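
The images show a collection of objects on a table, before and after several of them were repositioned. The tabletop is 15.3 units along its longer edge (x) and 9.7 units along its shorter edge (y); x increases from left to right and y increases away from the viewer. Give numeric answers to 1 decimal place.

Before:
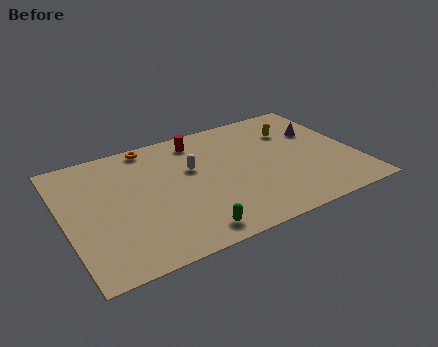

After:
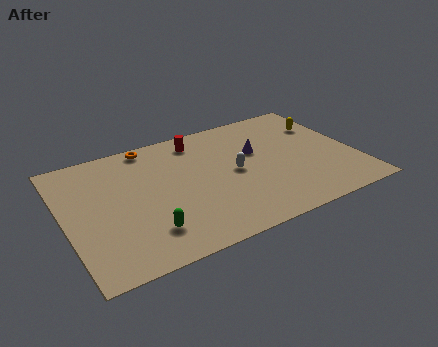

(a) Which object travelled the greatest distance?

the purple cone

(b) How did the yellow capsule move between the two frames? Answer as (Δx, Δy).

(1.7, -0.1)

The yellow capsule was at about (12.4, 7.0) and moved to about (14.1, 6.9).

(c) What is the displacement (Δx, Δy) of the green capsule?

(-2.1, 1.0)

The green capsule started near (6.0, 1.2) and ended near (3.9, 2.2).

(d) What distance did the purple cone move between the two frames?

3.4

The purple cone moved from about (13.7, 6.4) to (10.3, 6.0), a distance of √(3.4² + 0.4²) ≈ 3.4.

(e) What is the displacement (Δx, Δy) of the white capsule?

(2.1, -1.2)

The white capsule started near (6.8, 6.0) and ended near (8.9, 4.8).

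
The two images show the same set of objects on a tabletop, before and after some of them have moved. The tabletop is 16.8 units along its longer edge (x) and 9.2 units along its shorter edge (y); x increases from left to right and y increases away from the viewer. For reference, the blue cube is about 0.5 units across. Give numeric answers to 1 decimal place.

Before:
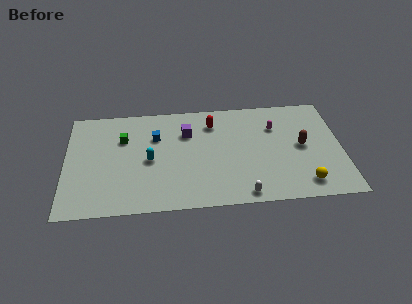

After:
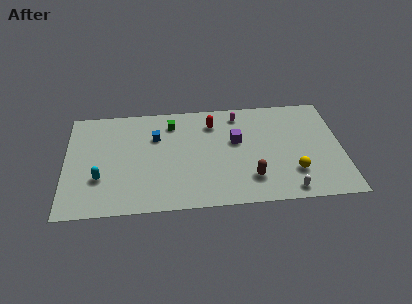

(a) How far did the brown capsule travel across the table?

4.1

From (14.4, 4.7) to (11.2, 2.2), the brown capsule covered √(3.2² + 2.5²) ≈ 4.1 units.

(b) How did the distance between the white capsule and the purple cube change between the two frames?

-1.1

The distance was about 6.5 in the first image and 5.4 in the second, so they moved 1.1 units closer together.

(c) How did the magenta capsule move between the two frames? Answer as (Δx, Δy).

(-2.2, 1.3)

The magenta capsule was at about (12.8, 6.5) and moved to about (10.6, 7.8).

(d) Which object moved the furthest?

the brown capsule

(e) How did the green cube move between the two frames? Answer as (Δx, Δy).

(3.0, 1.1)

The green cube was at about (3.5, 6.3) and moved to about (6.5, 7.4).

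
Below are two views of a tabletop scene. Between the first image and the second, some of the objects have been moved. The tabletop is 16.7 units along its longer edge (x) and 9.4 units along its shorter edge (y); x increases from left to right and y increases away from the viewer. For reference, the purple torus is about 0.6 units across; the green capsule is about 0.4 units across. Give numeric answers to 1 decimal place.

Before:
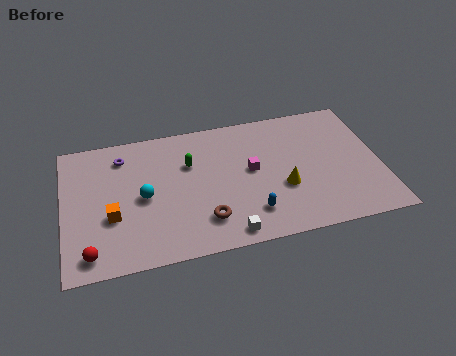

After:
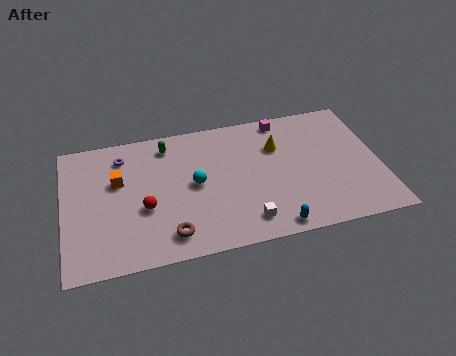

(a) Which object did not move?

the purple torus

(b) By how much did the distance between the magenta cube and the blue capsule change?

+4.6

Before: roughly 3.0 units apart; after: 7.6. That's 4.6 units further apart.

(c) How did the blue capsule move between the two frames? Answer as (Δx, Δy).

(1.1, -1.2)

From the two frames, the blue capsule sits at roughly (9.7, 2.1) before and (10.8, 0.9) after.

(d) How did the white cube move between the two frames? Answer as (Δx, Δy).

(1.0, 0.6)

The white cube was at about (8.4, 1.0) and moved to about (9.4, 1.6).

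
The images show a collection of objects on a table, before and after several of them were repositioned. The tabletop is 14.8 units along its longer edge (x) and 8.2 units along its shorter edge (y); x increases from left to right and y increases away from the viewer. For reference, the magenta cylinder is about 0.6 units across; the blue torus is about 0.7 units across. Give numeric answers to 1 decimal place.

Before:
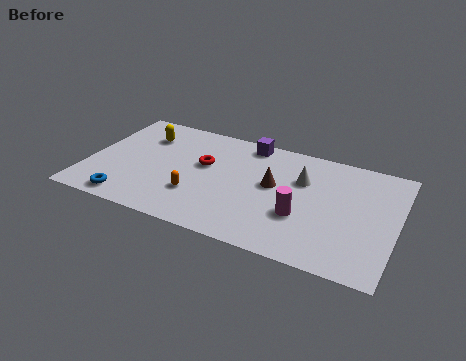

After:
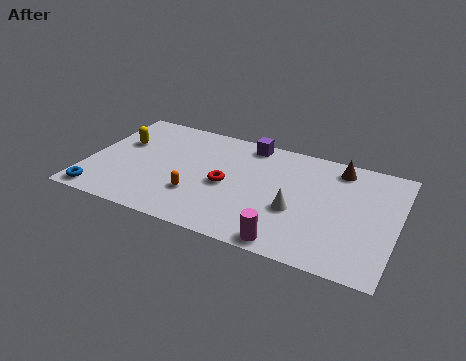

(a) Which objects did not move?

the purple cube and the orange capsule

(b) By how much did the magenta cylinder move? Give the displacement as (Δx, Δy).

(-0.4, -2.1)

The magenta cylinder started near (10.4, 2.9) and ended near (10.0, 0.8).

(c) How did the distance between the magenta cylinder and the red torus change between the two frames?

-0.8

Before: roughly 5.3 units apart; after: 4.5. That's 0.8 units closer together.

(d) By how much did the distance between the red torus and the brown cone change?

+2.6

The distance was about 3.4 in the first image and 6.0 in the second, so they moved 2.6 units further apart.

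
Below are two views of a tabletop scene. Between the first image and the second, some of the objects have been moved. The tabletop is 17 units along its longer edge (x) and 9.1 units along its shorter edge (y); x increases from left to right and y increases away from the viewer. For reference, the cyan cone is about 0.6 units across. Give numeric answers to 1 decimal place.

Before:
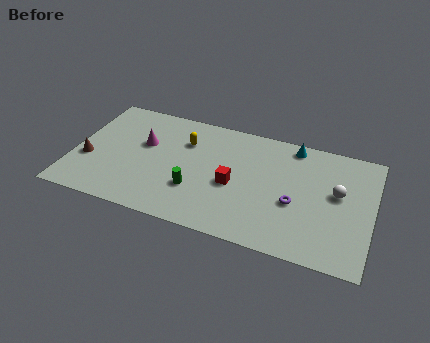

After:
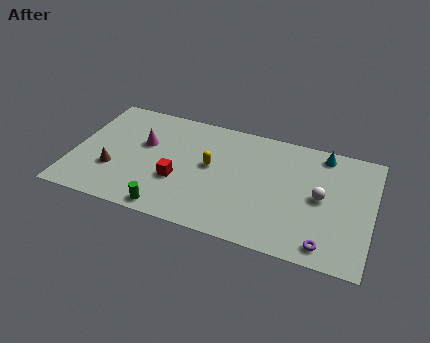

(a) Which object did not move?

the magenta cone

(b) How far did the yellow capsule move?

2.2

From (6.2, 6.5) to (7.8, 5.0), the yellow capsule covered √(1.6² + 1.5²) ≈ 2.2 units.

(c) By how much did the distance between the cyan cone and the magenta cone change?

+1.6

Before: roughly 8.8 units apart; after: 10.4. That's 1.6 units further apart.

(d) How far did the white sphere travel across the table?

1.1

The white sphere was near (15.0, 5.2) before and (14.1, 4.6) after, so it travelled √(0.9² + 0.6²) ≈ 1.1 units.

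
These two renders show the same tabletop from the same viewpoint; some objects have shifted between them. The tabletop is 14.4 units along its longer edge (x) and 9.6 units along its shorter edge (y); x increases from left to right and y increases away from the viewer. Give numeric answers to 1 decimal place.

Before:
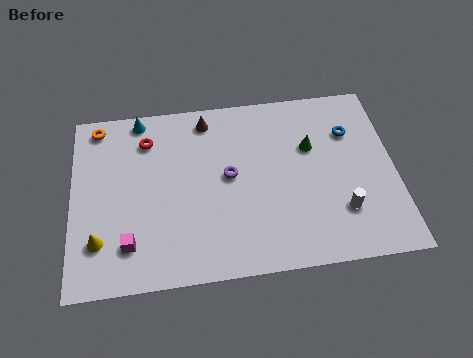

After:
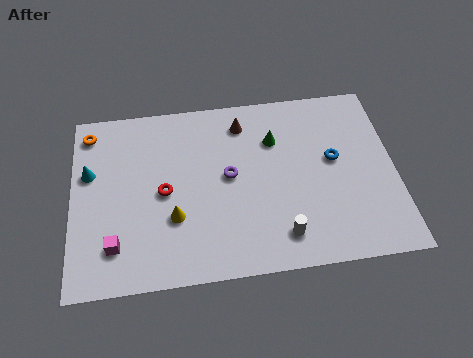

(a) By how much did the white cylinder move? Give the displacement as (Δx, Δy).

(-2.7, -0.9)

From the two frames, the white cylinder sits at roughly (11.9, 2.6) before and (9.2, 1.7) after.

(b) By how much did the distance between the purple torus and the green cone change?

-1.2

The distance was about 3.9 in the first image and 2.7 in the second, so they moved 1.2 units closer together.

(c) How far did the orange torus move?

0.5

From (1.2, 8.5) to (0.8, 8.2), the orange torus covered √(0.4² + 0.3²) ≈ 0.5 units.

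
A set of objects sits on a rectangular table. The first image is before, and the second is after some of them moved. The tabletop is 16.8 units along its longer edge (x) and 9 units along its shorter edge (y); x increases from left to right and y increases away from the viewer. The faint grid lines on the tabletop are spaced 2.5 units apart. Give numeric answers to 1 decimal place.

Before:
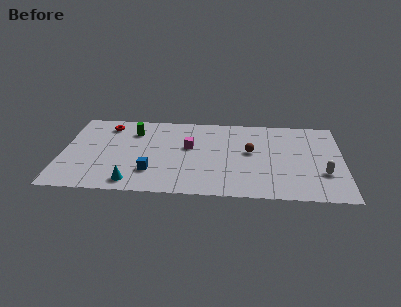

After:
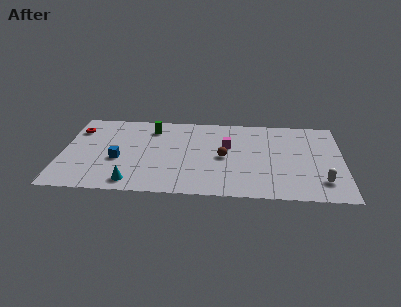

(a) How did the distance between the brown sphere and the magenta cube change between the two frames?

-2.4

Before: roughly 3.7 units apart; after: 1.3. That's 2.4 units closer together.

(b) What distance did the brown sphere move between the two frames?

1.7

The brown sphere was near (11.3, 5.0) before and (9.7, 4.3) after, so it travelled √(1.6² + 0.7²) ≈ 1.7 units.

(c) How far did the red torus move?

1.9

The red torus moved from about (2.6, 7.4) to (0.8, 6.8), a distance of √(1.8² + 0.6²) ≈ 1.9.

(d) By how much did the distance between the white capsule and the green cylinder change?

-0.6

Before: roughly 12.0 units apart; after: 11.4. That's 0.6 units closer together.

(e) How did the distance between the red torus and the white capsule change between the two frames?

+1.7

The distance was about 13.8 in the first image and 15.5 in the second, so they moved 1.7 units further apart.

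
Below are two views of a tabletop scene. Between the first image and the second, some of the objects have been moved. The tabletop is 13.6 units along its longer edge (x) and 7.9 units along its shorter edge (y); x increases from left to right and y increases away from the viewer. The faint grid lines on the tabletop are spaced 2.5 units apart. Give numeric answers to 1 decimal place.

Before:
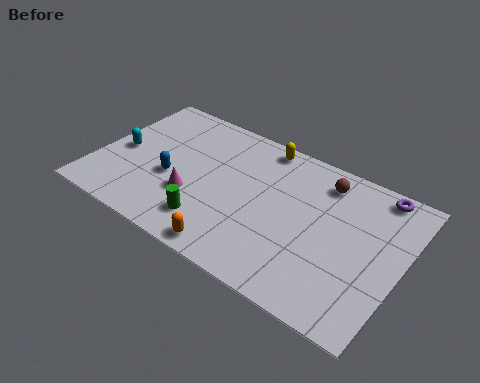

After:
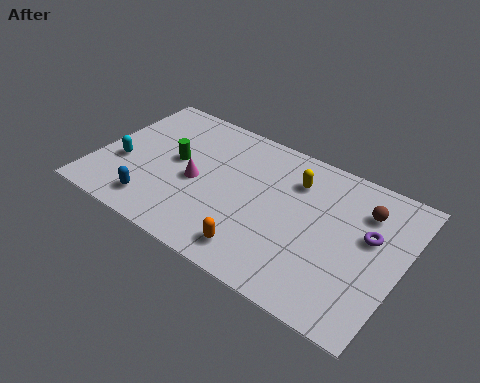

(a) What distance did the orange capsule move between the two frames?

1.1

From (6.7, 0.8) to (7.7, 1.3), the orange capsule covered √(1.0² + 0.5²) ≈ 1.1 units.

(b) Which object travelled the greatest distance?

the green cylinder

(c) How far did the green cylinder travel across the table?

3.3

The green cylinder moved from about (5.5, 1.7) to (3.4, 4.3), a distance of √(2.1² + 2.6²) ≈ 3.3.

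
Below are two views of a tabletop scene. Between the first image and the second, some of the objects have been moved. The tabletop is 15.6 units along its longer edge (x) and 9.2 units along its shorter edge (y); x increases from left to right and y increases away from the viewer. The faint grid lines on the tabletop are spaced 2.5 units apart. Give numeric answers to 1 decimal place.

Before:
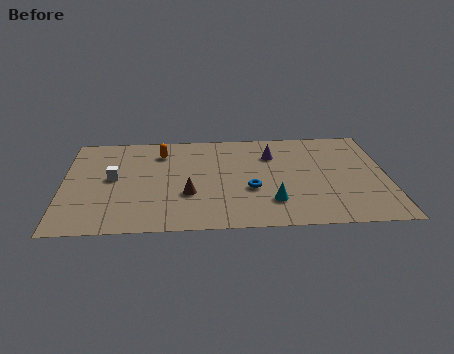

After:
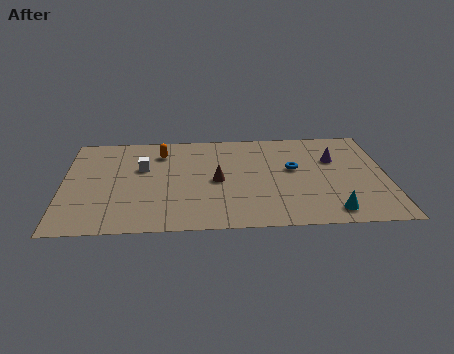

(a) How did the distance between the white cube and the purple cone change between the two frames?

+1.4

They were about 7.9 units apart before and 9.3 after — 1.4 units further apart.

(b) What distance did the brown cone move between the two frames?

1.8

From (6.0, 3.2) to (7.4, 4.4), the brown cone covered √(1.4² + 1.2²) ≈ 1.8 units.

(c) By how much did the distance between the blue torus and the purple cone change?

-1.2

Before: roughly 3.4 units apart; after: 2.2. That's 1.2 units closer together.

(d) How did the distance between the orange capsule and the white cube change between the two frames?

-1.6

They were about 3.3 units apart before and 1.7 after — 1.6 units closer together.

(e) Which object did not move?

the orange capsule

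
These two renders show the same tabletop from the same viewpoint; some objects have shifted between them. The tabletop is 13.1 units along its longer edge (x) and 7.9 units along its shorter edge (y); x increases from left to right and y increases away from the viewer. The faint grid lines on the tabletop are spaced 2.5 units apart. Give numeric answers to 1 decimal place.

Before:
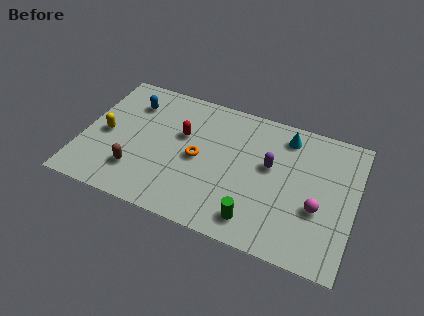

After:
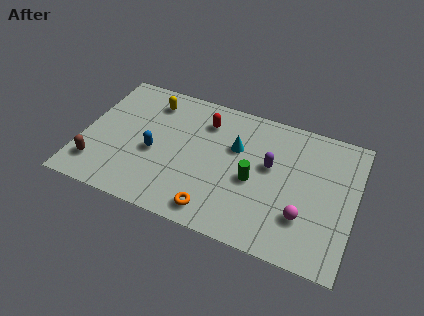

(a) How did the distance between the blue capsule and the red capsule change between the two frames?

+0.7

Before: roughly 2.8 units apart; after: 3.5. That's 0.7 units further apart.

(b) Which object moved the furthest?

the yellow capsule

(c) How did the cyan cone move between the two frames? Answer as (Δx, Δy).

(-2.3, -1.5)

From the two frames, the cyan cone sits at roughly (9.6, 6.6) before and (7.3, 5.1) after.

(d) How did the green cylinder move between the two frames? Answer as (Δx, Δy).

(-0.3, 2.2)

The green cylinder was at about (8.6, 1.3) and moved to about (8.3, 3.5).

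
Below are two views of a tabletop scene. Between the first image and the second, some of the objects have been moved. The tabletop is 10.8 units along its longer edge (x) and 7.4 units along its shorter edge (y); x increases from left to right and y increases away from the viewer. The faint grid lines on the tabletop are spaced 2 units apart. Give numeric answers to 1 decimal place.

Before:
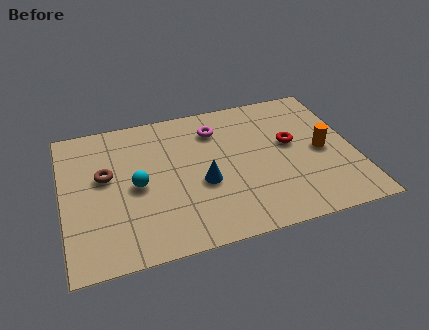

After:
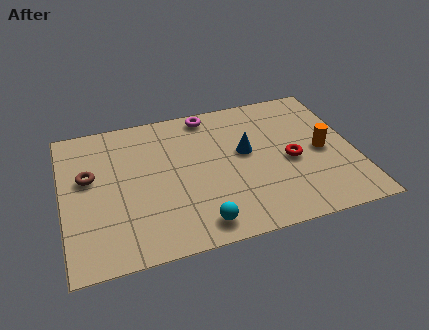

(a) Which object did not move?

the orange cylinder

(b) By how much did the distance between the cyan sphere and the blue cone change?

+1.3

They were about 2.5 units apart before and 3.8 after — 1.3 units further apart.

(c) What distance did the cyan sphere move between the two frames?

3.3

The cyan sphere moved from about (2.7, 3.5) to (4.8, 1.0), a distance of √(2.1² + 2.5²) ≈ 3.3.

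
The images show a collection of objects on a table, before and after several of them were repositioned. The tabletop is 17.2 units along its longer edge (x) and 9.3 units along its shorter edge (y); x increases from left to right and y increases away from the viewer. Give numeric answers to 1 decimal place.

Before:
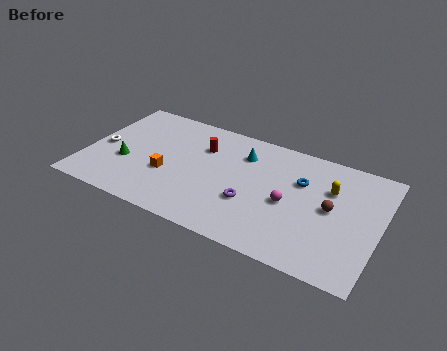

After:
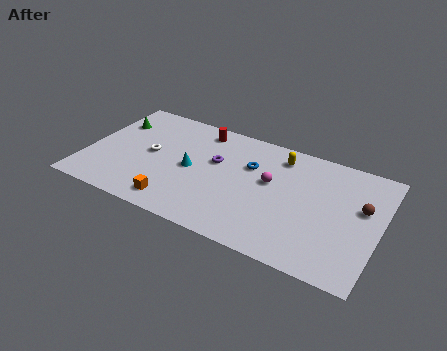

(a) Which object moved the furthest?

the cyan cone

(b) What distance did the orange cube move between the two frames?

2.2

The orange cube was near (4.9, 3.5) before and (5.7, 1.4) after, so it travelled √(0.8² + 2.1²) ≈ 2.2 units.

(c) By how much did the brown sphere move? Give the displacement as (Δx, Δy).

(1.7, 0.8)

The brown sphere was at about (14.4, 4.8) and moved to about (16.1, 5.6).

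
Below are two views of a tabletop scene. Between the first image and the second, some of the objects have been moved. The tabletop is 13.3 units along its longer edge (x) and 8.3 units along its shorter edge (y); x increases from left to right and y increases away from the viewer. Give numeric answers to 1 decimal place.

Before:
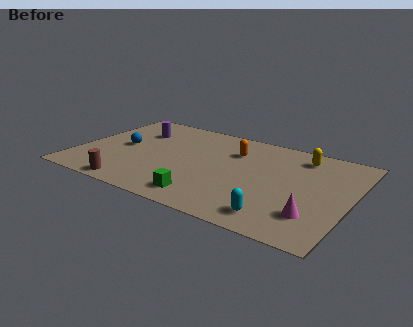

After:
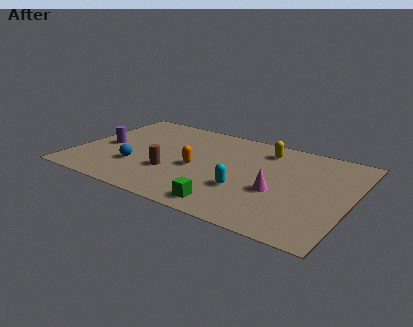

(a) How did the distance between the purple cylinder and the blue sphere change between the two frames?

+0.4

They were about 1.8 units apart before and 2.2 after — 0.4 units further apart.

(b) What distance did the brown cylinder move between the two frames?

2.6

The brown cylinder moved from about (3.2, 0.8) to (4.8, 2.8), a distance of √(1.6² + 2.0²) ≈ 2.6.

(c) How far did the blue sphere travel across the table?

1.9

The blue sphere moved from about (2.1, 4.2) to (3.1, 2.6), a distance of √(1.0² + 1.6²) ≈ 1.9.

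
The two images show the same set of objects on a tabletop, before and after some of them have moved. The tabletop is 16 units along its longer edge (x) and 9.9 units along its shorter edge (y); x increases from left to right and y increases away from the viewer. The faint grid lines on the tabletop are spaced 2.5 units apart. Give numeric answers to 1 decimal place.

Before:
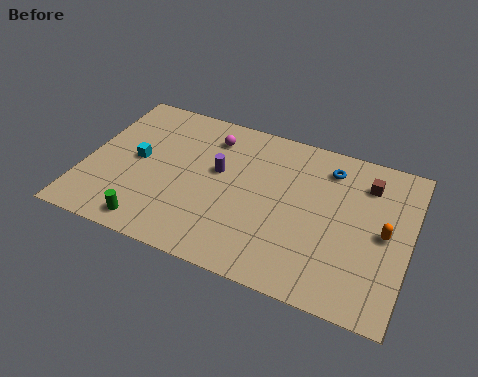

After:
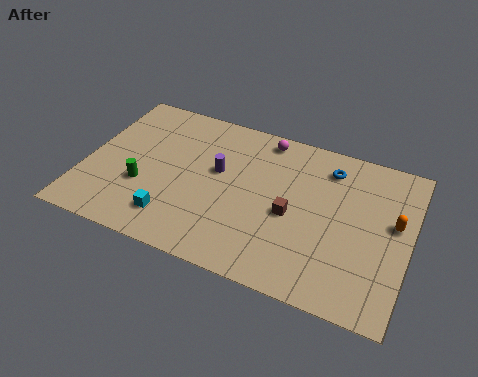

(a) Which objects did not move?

the blue torus and the purple cylinder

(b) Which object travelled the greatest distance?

the brown cube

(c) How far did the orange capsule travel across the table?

0.9

The orange capsule moved from about (14.8, 4.9) to (15.2, 5.7), a distance of √(0.4² + 0.8²) ≈ 0.9.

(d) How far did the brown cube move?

4.7

From (13.7, 7.7) to (10.3, 4.4), the brown cube covered √(3.4² + 3.3²) ≈ 4.7 units.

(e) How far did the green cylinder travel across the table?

2.4

The green cylinder moved from about (3.7, 1.2) to (3.0, 3.5), a distance of √(0.7² + 2.3²) ≈ 2.4.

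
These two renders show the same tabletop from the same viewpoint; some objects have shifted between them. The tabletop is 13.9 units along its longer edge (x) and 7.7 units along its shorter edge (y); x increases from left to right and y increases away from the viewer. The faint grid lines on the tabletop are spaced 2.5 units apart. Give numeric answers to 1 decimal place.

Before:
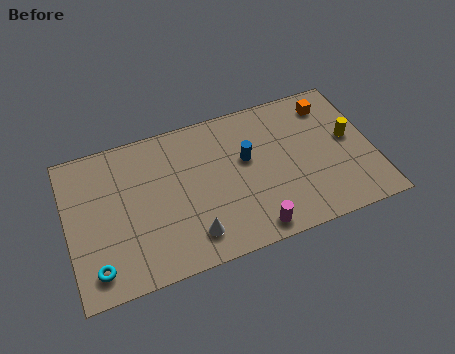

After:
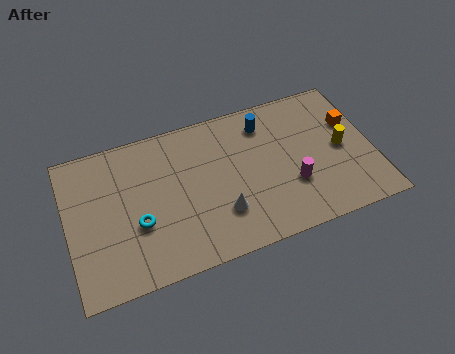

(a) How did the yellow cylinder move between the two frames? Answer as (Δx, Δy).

(-0.4, -0.4)

The yellow cylinder was at about (12.9, 4.2) and moved to about (12.5, 3.8).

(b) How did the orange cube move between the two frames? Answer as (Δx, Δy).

(0.9, -1.3)

The orange cube was at about (12.2, 6.3) and moved to about (13.1, 5.0).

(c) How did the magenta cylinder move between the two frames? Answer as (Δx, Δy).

(2.0, 1.7)

The magenta cylinder was at about (8.1, 0.9) and moved to about (10.1, 2.6).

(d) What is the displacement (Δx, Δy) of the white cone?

(1.4, 0.7)

The white cone was at about (5.4, 1.5) and moved to about (6.8, 2.2).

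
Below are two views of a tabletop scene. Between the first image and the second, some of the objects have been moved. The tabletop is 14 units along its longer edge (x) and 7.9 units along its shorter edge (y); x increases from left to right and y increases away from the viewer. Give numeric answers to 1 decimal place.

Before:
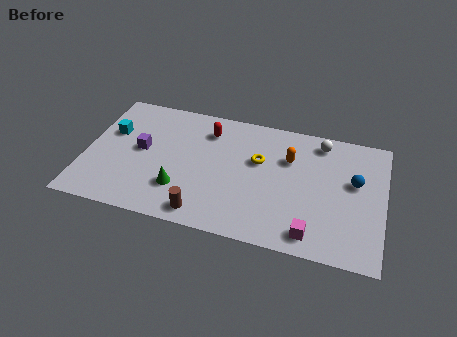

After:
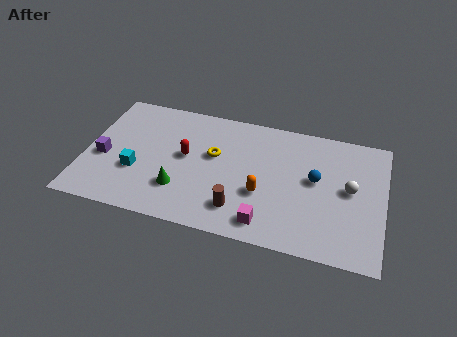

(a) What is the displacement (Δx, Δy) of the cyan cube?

(1.4, -2.2)

The cyan cube was at about (1.1, 5.0) and moved to about (2.5, 2.8).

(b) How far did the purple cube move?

1.9

From (2.6, 4.2) to (0.9, 3.3), the purple cube covered √(1.7² + 0.9²) ≈ 1.9 units.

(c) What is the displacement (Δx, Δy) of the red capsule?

(-0.9, -1.9)

From the two frames, the red capsule sits at roughly (5.6, 6.2) before and (4.7, 4.3) after.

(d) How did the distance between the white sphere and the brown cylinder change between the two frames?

-2.1

Before: roughly 7.7 units apart; after: 5.6. That's 2.1 units closer together.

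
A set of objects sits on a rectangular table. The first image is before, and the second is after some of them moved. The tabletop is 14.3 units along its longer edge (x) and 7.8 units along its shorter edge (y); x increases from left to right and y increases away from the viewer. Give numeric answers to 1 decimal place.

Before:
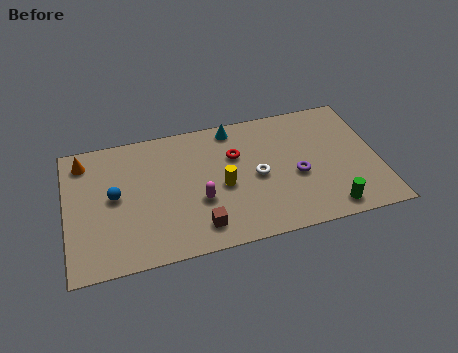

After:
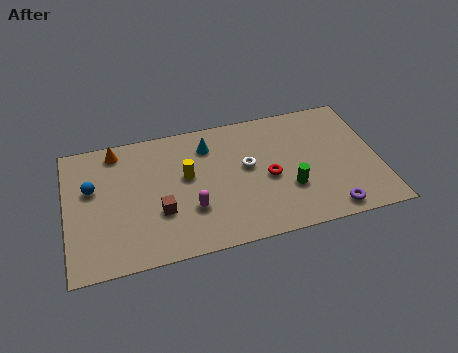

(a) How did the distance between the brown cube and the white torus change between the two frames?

+0.8

They were about 3.6 units apart before and 4.4 after — 0.8 units further apart.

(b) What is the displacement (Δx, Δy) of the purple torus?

(1.3, -2.4)

The purple torus was at about (10.5, 3.3) and moved to about (11.8, 0.9).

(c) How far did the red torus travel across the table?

2.2

The red torus was near (7.8, 5.2) before and (9.2, 3.5) after, so it travelled √(1.4² + 1.7²) ≈ 2.2 units.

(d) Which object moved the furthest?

the purple torus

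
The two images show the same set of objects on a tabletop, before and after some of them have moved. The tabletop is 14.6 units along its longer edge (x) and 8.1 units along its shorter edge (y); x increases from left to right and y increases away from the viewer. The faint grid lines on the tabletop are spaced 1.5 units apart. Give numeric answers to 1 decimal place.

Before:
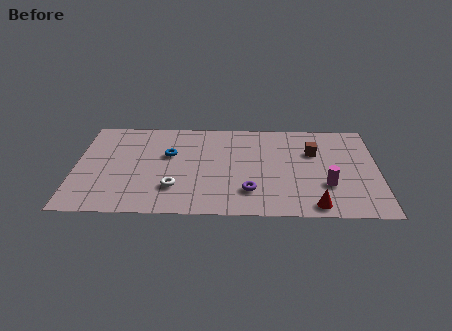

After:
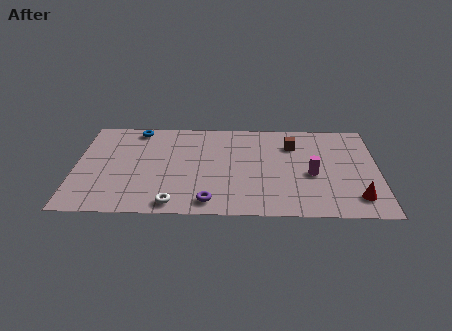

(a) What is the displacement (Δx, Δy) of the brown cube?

(-1.0, 0.6)

From the two frames, the brown cube sits at roughly (11.5, 5.4) before and (10.5, 6.0) after.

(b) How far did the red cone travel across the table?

2.1

From (11.5, 0.9) to (13.5, 1.6), the red cone covered √(2.0² + 0.7²) ≈ 2.1 units.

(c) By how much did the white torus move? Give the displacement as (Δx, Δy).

(0.0, -1.3)

The white torus was at about (4.8, 2.2) and moved to about (4.8, 0.9).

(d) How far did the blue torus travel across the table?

2.7

From (4.5, 5.0) to (2.9, 7.2), the blue torus covered √(1.6² + 2.2²) ≈ 2.7 units.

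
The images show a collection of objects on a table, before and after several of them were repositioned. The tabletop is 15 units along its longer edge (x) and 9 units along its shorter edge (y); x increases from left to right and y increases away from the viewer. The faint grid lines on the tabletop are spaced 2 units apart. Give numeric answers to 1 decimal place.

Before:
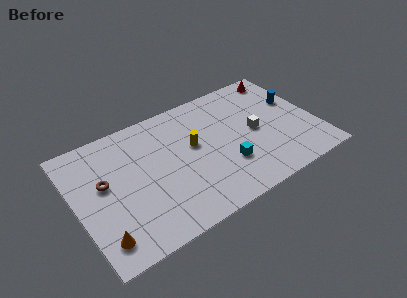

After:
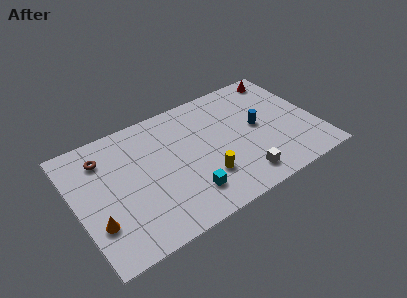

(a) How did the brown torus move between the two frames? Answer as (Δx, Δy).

(0.2, 1.8)

From the two frames, the brown torus sits at roughly (1.8, 5.2) before and (2.0, 7.0) after.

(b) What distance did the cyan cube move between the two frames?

2.7

The cyan cube was near (9.1, 2.8) before and (6.5, 2.0) after, so it travelled √(2.6² + 0.8²) ≈ 2.7 units.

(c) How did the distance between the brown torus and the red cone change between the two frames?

-0.5

The distance was about 12.1 in the first image and 11.6 in the second, so they moved 0.5 units closer together.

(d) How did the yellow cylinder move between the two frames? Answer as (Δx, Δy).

(0.3, -2.6)

The yellow cylinder was at about (7.4, 5.2) and moved to about (7.7, 2.6).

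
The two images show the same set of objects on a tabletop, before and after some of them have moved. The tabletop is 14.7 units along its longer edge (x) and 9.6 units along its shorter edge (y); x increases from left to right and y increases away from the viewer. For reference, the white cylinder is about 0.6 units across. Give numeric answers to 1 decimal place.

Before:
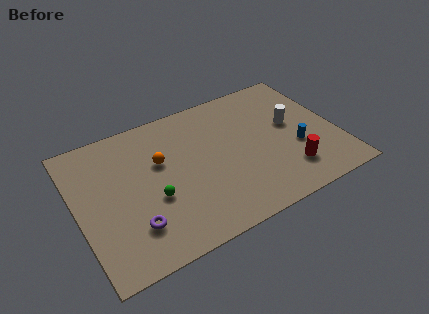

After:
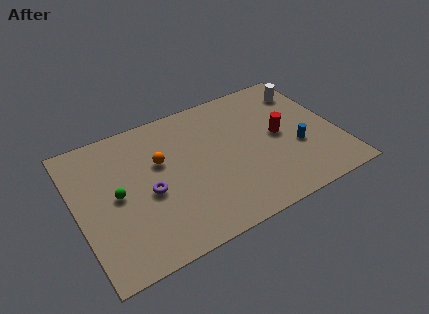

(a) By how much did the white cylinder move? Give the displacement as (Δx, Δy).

(1.2, 2.2)

The white cylinder was at about (12.3, 5.4) and moved to about (13.5, 7.6).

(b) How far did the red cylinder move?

2.7

The red cylinder moved from about (11.6, 2.2) to (11.5, 4.9), a distance of √(0.1² + 2.7²) ≈ 2.7.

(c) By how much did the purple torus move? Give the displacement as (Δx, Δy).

(1.1, 1.8)

The purple torus was at about (2.8, 2.4) and moved to about (3.9, 4.2).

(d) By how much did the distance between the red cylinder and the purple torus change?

-1.2

Before: roughly 8.8 units apart; after: 7.6. That's 1.2 units closer together.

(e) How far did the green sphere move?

2.2

From (4.1, 3.7) to (2.2, 4.8), the green sphere covered √(1.9² + 1.1²) ≈ 2.2 units.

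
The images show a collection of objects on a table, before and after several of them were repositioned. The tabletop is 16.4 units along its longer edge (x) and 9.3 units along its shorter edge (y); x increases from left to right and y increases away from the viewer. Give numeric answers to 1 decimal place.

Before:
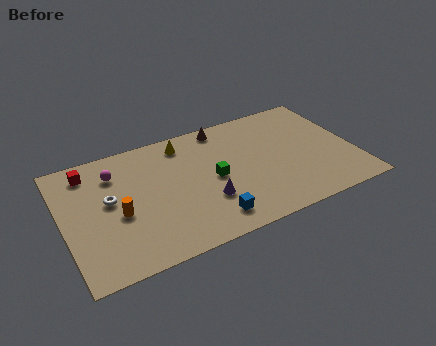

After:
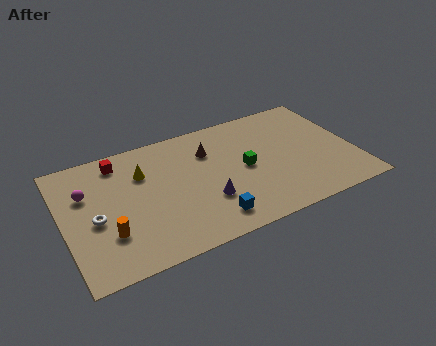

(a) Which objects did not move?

the purple cone and the blue cube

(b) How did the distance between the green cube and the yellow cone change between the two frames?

+2.3

Before: roughly 3.6 units apart; after: 5.9. That's 2.3 units further apart.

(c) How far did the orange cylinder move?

1.4

From (3.0, 4.0) to (2.3, 2.8), the orange cylinder covered √(0.7² + 1.2²) ≈ 1.4 units.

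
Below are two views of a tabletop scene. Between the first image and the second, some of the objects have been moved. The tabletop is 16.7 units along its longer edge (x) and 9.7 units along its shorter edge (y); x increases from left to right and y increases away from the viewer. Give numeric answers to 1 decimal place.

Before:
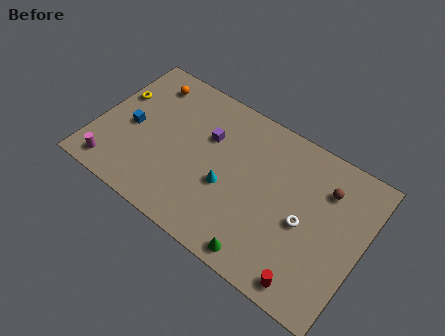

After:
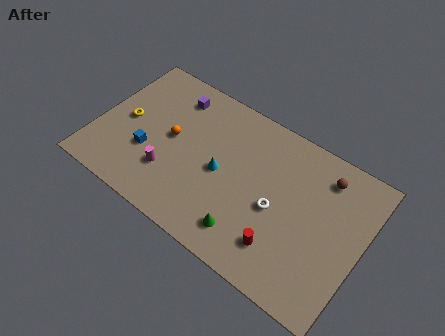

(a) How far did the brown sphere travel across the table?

0.7

The brown sphere moved from about (14.1, 7.2) to (13.9, 7.9), a distance of √(0.2² + 0.7²) ≈ 0.7.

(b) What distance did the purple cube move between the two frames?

2.9

The purple cube was near (6.7, 6.4) before and (4.2, 7.9) after, so it travelled √(2.5² + 1.5²) ≈ 2.9 units.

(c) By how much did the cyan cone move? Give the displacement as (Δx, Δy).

(-0.5, 0.7)

The cyan cone started near (8.4, 3.9) and ended near (7.9, 4.6).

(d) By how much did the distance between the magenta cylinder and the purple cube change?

-2.1

They were about 7.2 units apart before and 5.1 after — 2.1 units closer together.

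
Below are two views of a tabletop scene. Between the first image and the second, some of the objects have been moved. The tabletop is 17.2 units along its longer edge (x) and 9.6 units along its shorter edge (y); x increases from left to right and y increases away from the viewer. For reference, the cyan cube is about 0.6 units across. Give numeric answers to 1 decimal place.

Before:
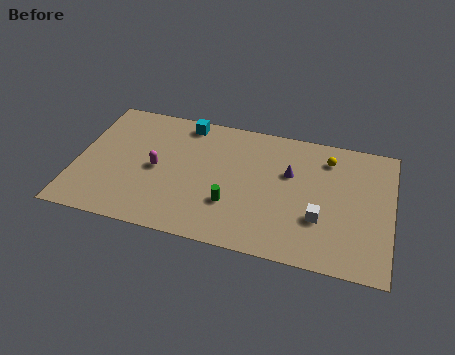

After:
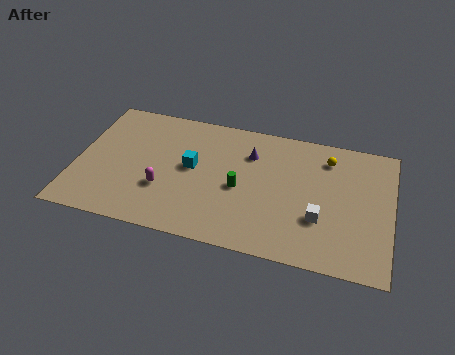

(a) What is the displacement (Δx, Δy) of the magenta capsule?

(0.5, -1.4)

The magenta capsule was at about (4.4, 4.6) and moved to about (4.9, 3.2).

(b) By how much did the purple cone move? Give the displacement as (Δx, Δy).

(-2.2, 0.9)

From the two frames, the purple cone sits at roughly (11.6, 6.1) before and (9.4, 7.0) after.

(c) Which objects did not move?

the white cube and the yellow sphere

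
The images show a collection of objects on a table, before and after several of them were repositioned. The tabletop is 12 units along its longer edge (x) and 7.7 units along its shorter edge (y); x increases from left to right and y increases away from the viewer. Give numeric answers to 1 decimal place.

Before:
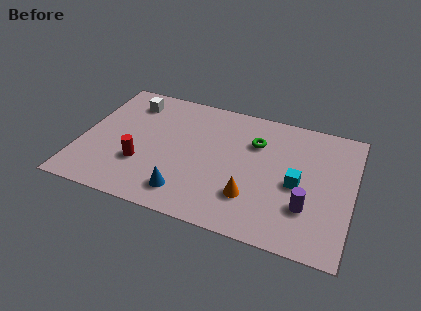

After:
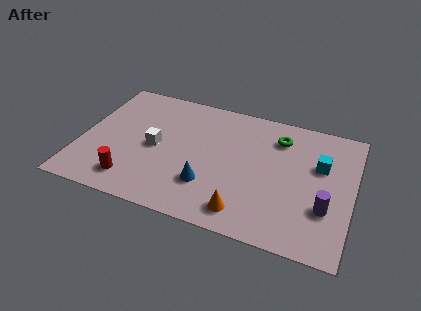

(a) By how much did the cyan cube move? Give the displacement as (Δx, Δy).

(0.9, 1.4)

From the two frames, the cyan cube sits at roughly (9.6, 3.5) before and (10.5, 4.9) after.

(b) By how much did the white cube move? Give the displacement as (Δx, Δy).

(1.4, -2.5)

From the two frames, the white cube sits at roughly (1.9, 6.2) before and (3.3, 3.7) after.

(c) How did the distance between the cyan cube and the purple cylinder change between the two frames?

+1.1

The distance was about 1.3 in the first image and 2.4 in the second, so they moved 1.1 units further apart.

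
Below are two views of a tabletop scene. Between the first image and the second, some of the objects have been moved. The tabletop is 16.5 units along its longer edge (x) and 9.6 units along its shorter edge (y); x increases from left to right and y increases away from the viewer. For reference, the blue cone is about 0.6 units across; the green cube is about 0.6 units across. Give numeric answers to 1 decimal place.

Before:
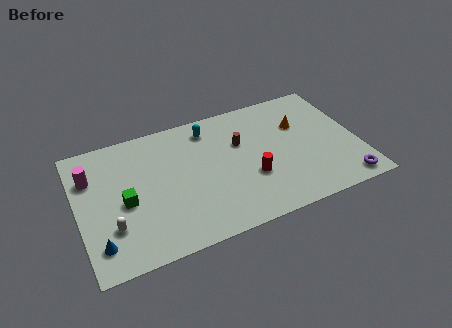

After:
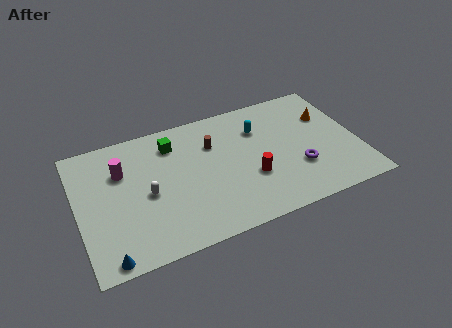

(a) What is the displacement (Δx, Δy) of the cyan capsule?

(2.9, -1.1)

The cyan capsule was at about (8.0, 8.0) and moved to about (10.9, 6.9).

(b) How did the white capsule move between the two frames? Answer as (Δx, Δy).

(2.2, 1.6)

The white capsule started near (1.8, 2.8) and ended near (4.0, 4.4).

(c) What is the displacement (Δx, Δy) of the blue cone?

(0.4, -1.1)

From the two frames, the blue cone sits at roughly (1.0, 1.9) before and (1.4, 0.8) after.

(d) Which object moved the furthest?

the green cube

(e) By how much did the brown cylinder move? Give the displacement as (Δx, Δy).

(-1.6, 0.5)

The brown cylinder was at about (9.7, 6.2) and moved to about (8.1, 6.7).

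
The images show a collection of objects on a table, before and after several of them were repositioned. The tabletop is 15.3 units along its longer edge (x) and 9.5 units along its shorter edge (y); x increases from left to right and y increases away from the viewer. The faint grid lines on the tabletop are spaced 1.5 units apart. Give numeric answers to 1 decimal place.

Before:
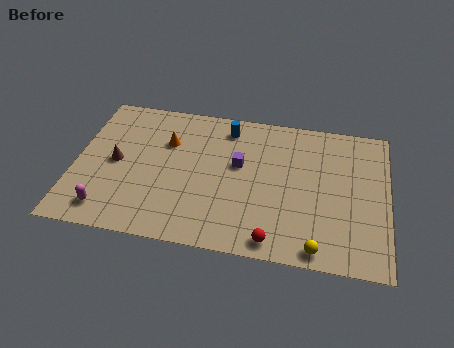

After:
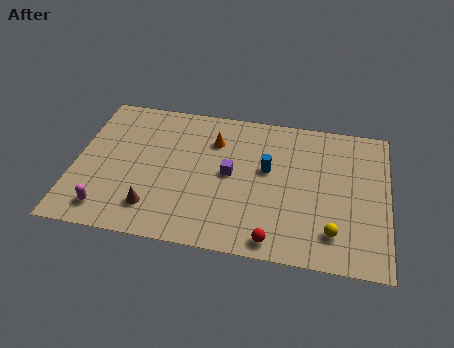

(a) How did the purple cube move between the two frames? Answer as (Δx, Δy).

(-0.4, -0.7)

The purple cube was at about (8.0, 5.6) and moved to about (7.6, 4.9).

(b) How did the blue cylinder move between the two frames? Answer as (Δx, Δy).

(2.1, -2.5)

The blue cylinder started near (7.3, 8.0) and ended near (9.4, 5.5).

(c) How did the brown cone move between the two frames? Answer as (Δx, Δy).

(2.0, -2.7)

The brown cone was at about (2.0, 4.7) and moved to about (4.0, 2.0).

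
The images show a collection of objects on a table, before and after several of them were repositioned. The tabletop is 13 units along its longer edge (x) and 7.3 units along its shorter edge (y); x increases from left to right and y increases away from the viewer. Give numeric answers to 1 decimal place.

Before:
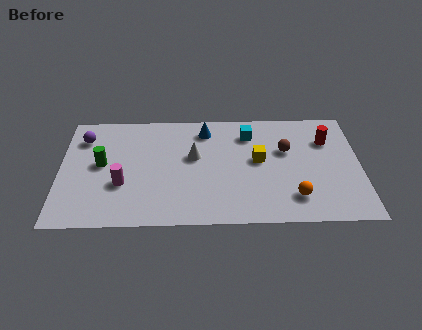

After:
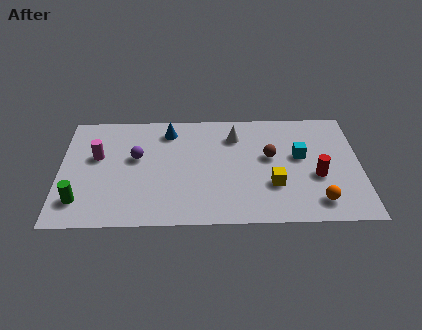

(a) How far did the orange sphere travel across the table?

1.0

The orange sphere was near (10.1, 1.6) before and (11.1, 1.3) after, so it travelled √(1.0² + 0.3²) ≈ 1.0 units.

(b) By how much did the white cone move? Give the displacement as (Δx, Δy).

(1.8, 1.3)

From the two frames, the white cone sits at roughly (5.8, 4.3) before and (7.6, 5.6) after.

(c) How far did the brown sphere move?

0.8

The brown sphere moved from about (9.8, 4.6) to (9.1, 4.2), a distance of √(0.7² + 0.4²) ≈ 0.8.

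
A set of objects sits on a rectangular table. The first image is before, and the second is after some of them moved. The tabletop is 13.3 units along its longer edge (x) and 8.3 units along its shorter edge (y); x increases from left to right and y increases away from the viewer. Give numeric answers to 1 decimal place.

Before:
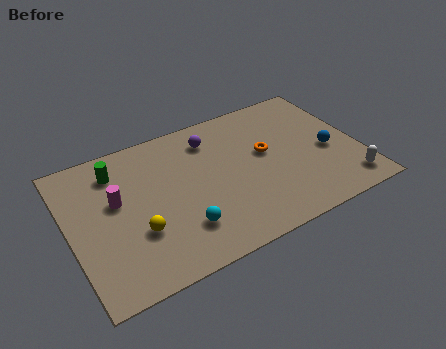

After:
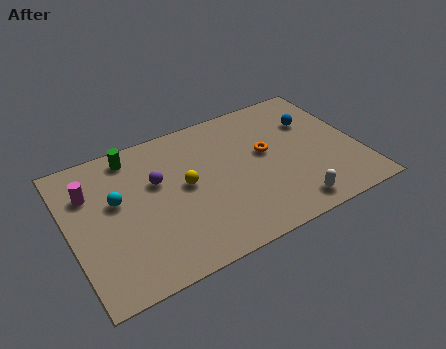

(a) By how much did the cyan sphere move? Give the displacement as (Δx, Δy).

(-2.6, 2.8)

The cyan sphere was at about (4.8, 2.1) and moved to about (2.2, 4.9).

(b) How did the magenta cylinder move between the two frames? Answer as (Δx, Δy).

(-1.1, 1.0)

The magenta cylinder was at about (2.2, 4.9) and moved to about (1.1, 5.9).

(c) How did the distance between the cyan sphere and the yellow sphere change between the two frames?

+1.1

Before: roughly 2.0 units apart; after: 3.1. That's 1.1 units further apart.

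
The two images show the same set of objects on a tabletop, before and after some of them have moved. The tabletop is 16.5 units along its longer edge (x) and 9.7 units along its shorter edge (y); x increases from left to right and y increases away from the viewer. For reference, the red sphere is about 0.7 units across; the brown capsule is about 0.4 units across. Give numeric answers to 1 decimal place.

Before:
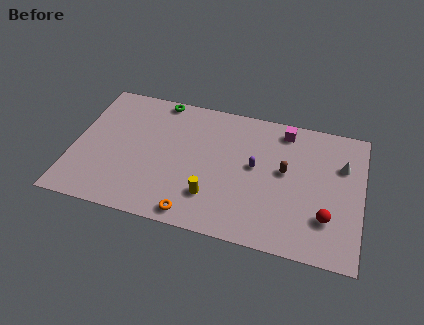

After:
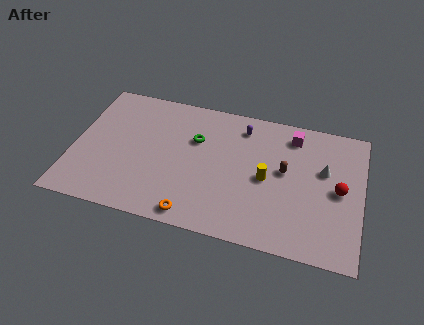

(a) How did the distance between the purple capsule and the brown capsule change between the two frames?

+2.0

The distance was about 1.7 in the first image and 3.7 in the second, so they moved 2.0 units further apart.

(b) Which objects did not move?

the brown capsule and the orange torus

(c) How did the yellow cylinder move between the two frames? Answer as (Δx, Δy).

(3.0, 2.1)

From the two frames, the yellow cylinder sits at roughly (8.1, 2.5) before and (11.1, 4.6) after.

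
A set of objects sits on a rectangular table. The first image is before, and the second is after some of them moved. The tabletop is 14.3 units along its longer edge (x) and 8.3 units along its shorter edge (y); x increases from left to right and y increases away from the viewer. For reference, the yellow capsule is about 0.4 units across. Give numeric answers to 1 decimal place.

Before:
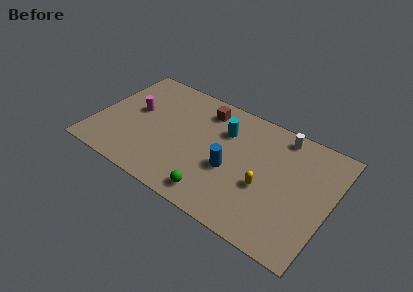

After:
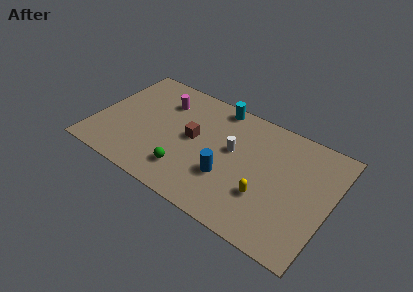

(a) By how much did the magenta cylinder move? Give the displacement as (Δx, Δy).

(1.5, 1.5)

From the two frames, the magenta cylinder sits at roughly (2.2, 4.7) before and (3.7, 6.2) after.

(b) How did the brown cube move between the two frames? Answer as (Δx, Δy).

(-0.3, -2.4)

From the two frames, the brown cube sits at roughly (6.2, 6.8) before and (5.9, 4.4) after.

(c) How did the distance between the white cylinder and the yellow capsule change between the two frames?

-0.9

Before: roughly 4.0 units apart; after: 3.1. That's 0.9 units closer together.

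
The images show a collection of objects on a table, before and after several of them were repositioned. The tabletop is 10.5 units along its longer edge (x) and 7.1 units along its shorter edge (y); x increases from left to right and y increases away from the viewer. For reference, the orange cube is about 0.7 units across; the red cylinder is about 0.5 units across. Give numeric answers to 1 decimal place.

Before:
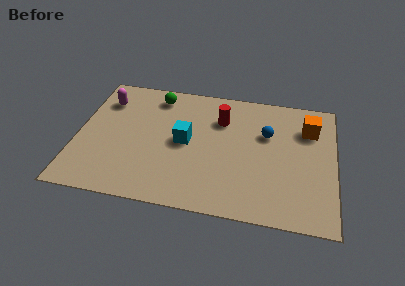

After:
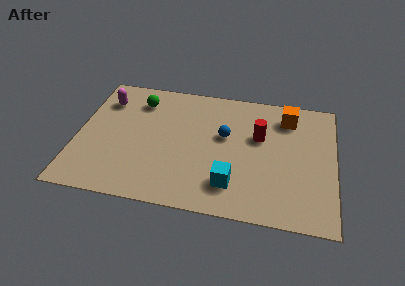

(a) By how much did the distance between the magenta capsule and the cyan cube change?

+2.8

Before: roughly 3.8 units apart; after: 6.6. That's 2.8 units further apart.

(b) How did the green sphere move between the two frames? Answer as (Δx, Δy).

(-0.7, -0.4)

The green sphere started near (3.1, 6.0) and ended near (2.4, 5.6).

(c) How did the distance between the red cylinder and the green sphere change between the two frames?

+2.3

The distance was about 2.8 in the first image and 5.1 in the second, so they moved 2.3 units further apart.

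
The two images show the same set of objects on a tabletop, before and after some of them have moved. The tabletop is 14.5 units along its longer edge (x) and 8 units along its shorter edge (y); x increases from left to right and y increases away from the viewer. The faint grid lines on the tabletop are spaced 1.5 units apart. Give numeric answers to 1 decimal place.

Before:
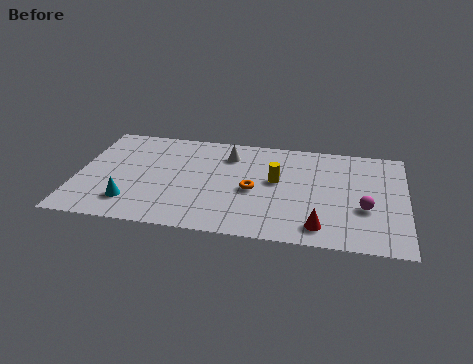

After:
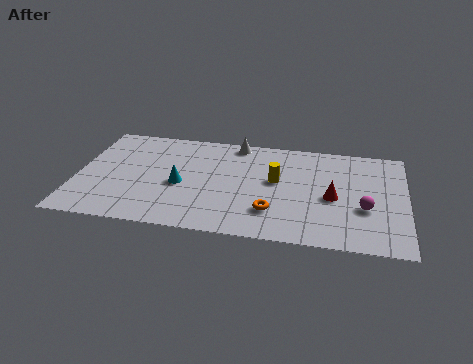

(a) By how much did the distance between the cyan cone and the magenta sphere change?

-2.2

They were about 10.3 units apart before and 8.1 after — 2.2 units closer together.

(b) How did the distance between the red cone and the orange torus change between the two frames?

-0.8

Before: roughly 3.8 units apart; after: 3.0. That's 0.8 units closer together.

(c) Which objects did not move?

the yellow cylinder and the magenta sphere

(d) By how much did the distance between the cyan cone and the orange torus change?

-1.3

Before: roughly 5.6 units apart; after: 4.3. That's 1.3 units closer together.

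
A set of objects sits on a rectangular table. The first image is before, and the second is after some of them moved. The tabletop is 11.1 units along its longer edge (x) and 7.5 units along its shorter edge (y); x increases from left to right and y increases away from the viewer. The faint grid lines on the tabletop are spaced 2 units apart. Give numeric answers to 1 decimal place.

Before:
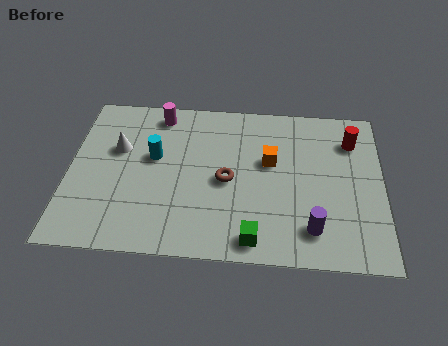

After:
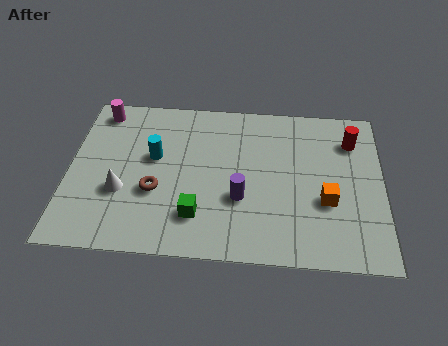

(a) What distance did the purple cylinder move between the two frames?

2.8

The purple cylinder was near (8.6, 1.5) before and (6.1, 2.7) after, so it travelled √(2.5² + 1.2²) ≈ 2.8 units.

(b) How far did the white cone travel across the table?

2.0

The white cone was near (1.7, 4.7) before and (1.9, 2.7) after, so it travelled √(0.2² + 2.0²) ≈ 2.0 units.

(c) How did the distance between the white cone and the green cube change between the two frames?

-3.4

Before: roughly 6.2 units apart; after: 2.8. That's 3.4 units closer together.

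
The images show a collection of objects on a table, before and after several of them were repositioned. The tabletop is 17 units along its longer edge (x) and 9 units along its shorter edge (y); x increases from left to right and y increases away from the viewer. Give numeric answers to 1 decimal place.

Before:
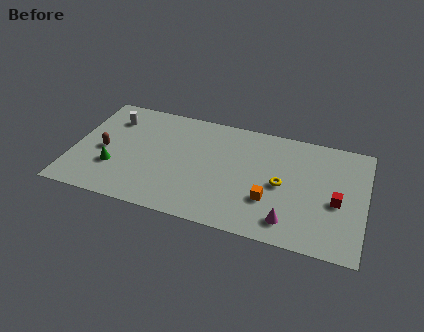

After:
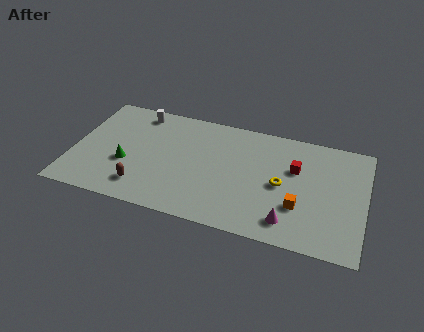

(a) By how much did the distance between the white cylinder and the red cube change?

-4.1

The distance was about 13.7 in the first image and 9.6 in the second, so they moved 4.1 units closer together.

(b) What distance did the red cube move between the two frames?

3.1

The red cube was near (15.4, 3.9) before and (12.9, 5.8) after, so it travelled √(2.5² + 1.9²) ≈ 3.1 units.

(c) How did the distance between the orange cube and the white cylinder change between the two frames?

+0.6

Before: roughly 10.4 units apart; after: 11.0. That's 0.6 units further apart.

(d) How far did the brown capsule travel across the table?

3.4

The brown capsule was near (1.8, 4.1) before and (4.3, 1.8) after, so it travelled √(2.5² + 2.3²) ≈ 3.4 units.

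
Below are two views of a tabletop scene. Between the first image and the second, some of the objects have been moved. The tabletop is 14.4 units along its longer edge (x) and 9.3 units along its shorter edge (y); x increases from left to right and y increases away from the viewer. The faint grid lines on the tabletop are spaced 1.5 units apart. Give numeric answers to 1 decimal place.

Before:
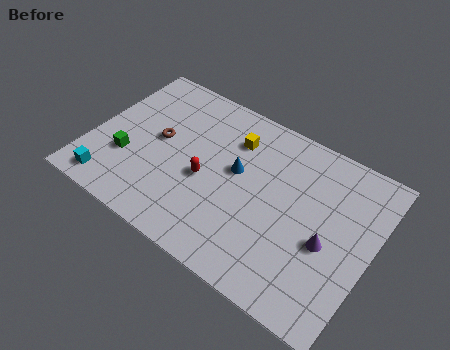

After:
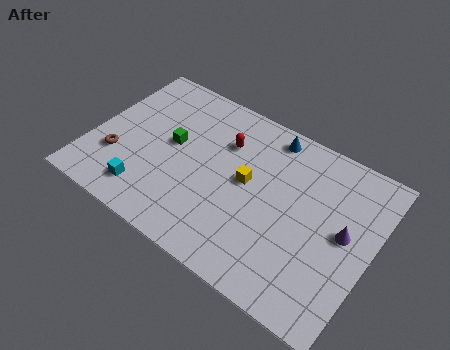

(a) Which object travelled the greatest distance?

the blue cone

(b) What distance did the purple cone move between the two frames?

1.2

The purple cone was near (12.3, 3.9) before and (13.0, 4.9) after, so it travelled √(0.7² + 1.0²) ≈ 1.2 units.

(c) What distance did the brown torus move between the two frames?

2.8

The brown torus moved from about (3.3, 5.0) to (1.5, 2.9), a distance of √(1.8² + 2.1²) ≈ 2.8.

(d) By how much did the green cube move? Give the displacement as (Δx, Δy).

(2.0, 2.0)

From the two frames, the green cube sits at roughly (2.0, 3.1) before and (4.0, 5.1) after.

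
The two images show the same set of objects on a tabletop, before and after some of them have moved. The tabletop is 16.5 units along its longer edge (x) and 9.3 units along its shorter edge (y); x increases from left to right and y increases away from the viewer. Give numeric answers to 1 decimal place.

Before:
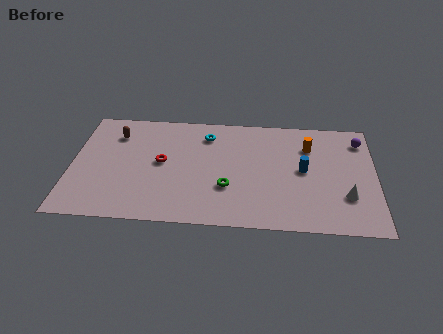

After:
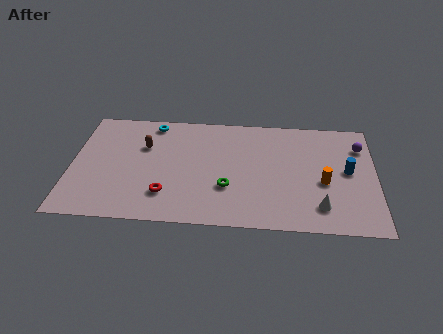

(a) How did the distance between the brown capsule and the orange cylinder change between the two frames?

-0.5

Before: roughly 10.6 units apart; after: 10.1. That's 0.5 units closer together.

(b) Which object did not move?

the green torus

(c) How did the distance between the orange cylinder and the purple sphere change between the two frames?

+0.8

They were about 2.9 units apart before and 3.7 after — 0.8 units further apart.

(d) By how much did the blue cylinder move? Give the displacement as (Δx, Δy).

(2.4, 0.1)

The blue cylinder started near (12.6, 4.8) and ended near (15.0, 4.9).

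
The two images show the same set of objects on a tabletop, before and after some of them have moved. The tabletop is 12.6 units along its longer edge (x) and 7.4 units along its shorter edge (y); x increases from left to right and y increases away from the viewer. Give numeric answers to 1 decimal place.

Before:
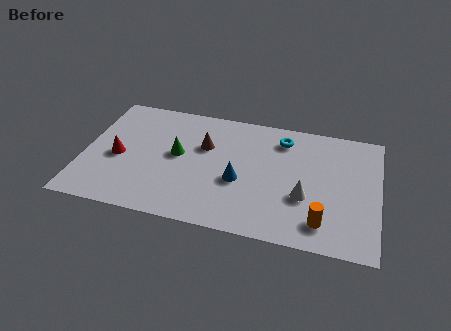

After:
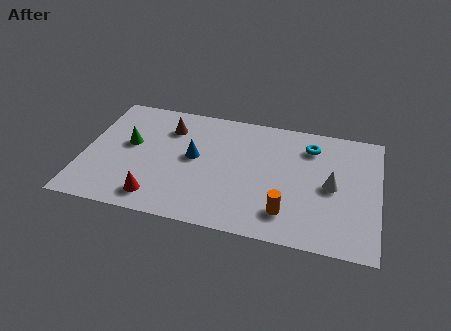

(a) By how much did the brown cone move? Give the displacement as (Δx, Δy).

(-1.6, 0.8)

The brown cone started near (5.1, 4.8) and ended near (3.5, 5.6).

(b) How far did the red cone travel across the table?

2.8

The red cone moved from about (1.5, 3.3) to (3.3, 1.2), a distance of √(1.8² + 2.1²) ≈ 2.8.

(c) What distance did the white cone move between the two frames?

1.4

The white cone was near (9.5, 2.7) before and (10.6, 3.6) after, so it travelled √(1.1² + 0.9²) ≈ 1.4 units.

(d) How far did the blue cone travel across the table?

2.2

From (6.7, 3.0) to (4.7, 4.0), the blue cone covered √(2.0² + 1.0²) ≈ 2.2 units.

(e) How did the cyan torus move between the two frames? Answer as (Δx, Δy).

(1.2, -0.2)

The cyan torus was at about (8.4, 6.0) and moved to about (9.6, 5.8).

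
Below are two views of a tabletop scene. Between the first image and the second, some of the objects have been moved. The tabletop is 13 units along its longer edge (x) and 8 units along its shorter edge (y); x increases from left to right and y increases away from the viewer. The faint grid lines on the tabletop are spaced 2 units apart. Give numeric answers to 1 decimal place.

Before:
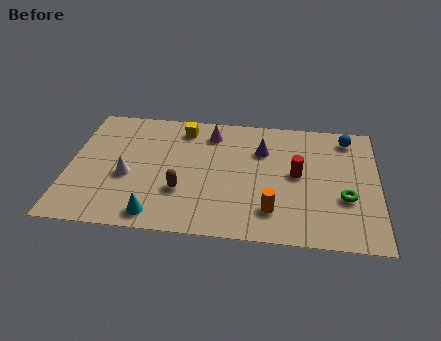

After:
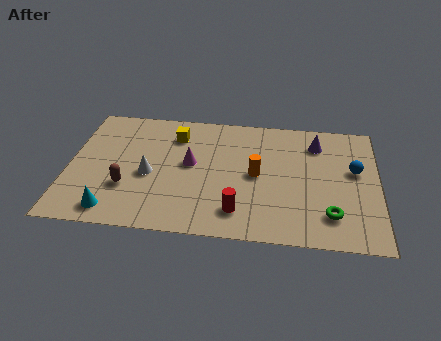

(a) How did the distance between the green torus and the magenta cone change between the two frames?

-0.3

Before: roughly 6.7 units apart; after: 6.4. That's 0.3 units closer together.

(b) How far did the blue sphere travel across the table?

2.1

The blue sphere moved from about (11.7, 6.8) to (12.0, 4.7), a distance of √(0.3² + 2.1²) ≈ 2.1.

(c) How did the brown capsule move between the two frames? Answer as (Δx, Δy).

(-2.3, 0.0)

The brown capsule was at about (4.8, 2.6) and moved to about (2.5, 2.6).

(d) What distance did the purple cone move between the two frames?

2.4

The purple cone was near (8.1, 5.6) before and (10.4, 6.3) after, so it travelled √(2.3² + 0.7²) ≈ 2.4 units.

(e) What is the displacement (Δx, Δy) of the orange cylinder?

(-0.7, 2.2)

From the two frames, the orange cylinder sits at roughly (8.6, 1.8) before and (7.9, 4.0) after.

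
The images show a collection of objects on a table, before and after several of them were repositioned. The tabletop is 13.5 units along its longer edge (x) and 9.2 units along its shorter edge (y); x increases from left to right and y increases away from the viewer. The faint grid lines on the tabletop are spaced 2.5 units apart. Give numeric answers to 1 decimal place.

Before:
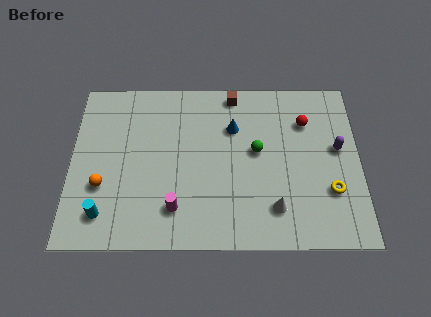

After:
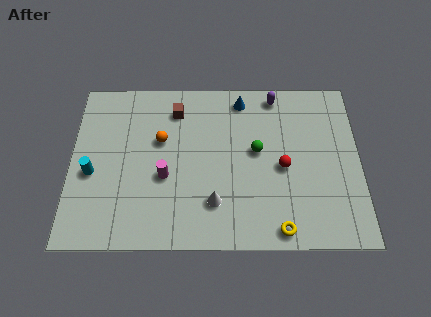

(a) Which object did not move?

the green sphere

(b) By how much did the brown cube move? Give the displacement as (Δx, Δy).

(-2.7, -0.9)

The brown cube was at about (7.6, 8.3) and moved to about (4.9, 7.4).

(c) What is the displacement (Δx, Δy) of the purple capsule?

(-2.9, 3.0)

The purple capsule started near (12.5, 5.2) and ended near (9.6, 8.2).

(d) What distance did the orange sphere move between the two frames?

3.7

From (1.5, 3.2) to (4.2, 5.7), the orange sphere covered √(2.7² + 2.5²) ≈ 3.7 units.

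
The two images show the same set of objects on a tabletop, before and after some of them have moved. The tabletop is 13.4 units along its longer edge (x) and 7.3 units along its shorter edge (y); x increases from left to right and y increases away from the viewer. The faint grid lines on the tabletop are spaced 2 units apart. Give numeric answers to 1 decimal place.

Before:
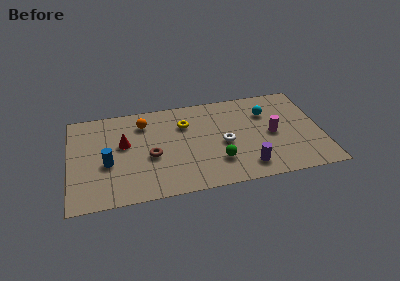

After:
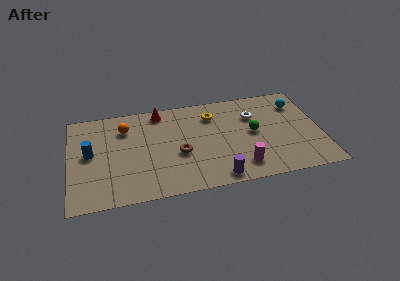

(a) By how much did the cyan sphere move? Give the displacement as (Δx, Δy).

(1.7, 0.4)

From the two frames, the cyan sphere sits at roughly (10.6, 5.2) before and (12.3, 5.6) after.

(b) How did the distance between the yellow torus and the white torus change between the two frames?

-0.5

The distance was about 2.8 in the first image and 2.3 in the second, so they moved 0.5 units closer together.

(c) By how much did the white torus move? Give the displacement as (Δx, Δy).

(1.7, 1.8)

From the two frames, the white torus sits at roughly (8.2, 3.3) before and (9.9, 5.1) after.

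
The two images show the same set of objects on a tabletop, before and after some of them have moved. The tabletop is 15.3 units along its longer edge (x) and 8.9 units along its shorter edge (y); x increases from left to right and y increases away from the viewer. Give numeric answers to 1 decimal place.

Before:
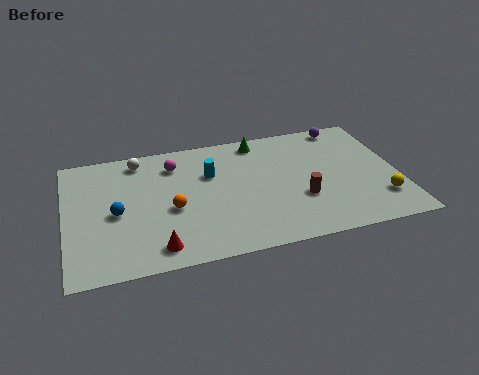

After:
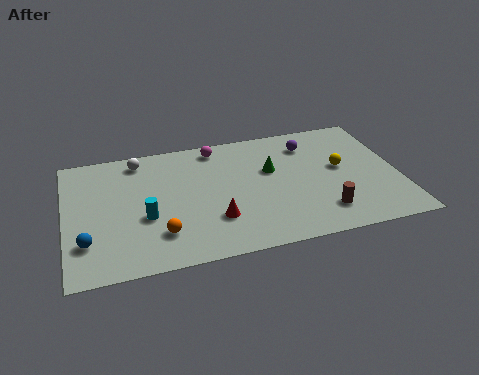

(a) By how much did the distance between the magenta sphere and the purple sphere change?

-3.8

Before: roughly 8.2 units apart; after: 4.4. That's 3.8 units closer together.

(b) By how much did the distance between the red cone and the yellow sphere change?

-3.9

The distance was about 10.3 in the first image and 6.4 in the second, so they moved 3.9 units closer together.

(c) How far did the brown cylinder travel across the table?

1.5

The brown cylinder was near (10.7, 3.1) before and (11.6, 1.9) after, so it travelled √(0.9² + 1.2²) ≈ 1.5 units.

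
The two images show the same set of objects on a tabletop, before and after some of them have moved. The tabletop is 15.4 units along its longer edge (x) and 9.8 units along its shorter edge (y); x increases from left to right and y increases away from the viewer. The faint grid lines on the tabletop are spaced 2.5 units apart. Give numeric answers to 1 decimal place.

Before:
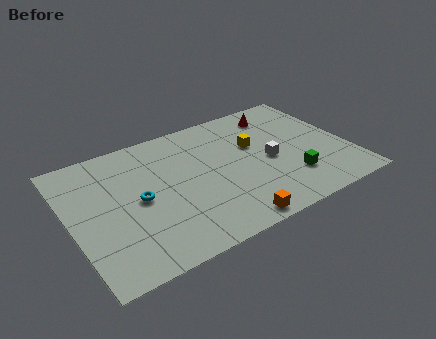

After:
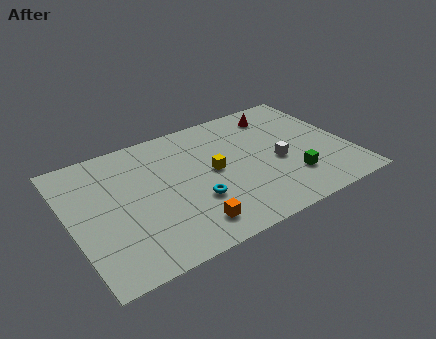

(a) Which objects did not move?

the green cube and the red cone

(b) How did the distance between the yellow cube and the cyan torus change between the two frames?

-4.6

The distance was about 6.8 in the first image and 2.2 in the second, so they moved 4.6 units closer together.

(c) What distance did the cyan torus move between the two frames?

3.3

The cyan torus was near (3.7, 4.8) before and (6.6, 3.3) after, so it travelled √(2.9² + 1.5²) ≈ 3.3 units.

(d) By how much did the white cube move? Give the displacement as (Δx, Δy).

(0.4, -0.3)

From the two frames, the white cube sits at roughly (11.0, 4.5) before and (11.4, 4.2) after.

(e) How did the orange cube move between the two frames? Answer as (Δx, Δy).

(-2.1, 0.8)

The orange cube was at about (8.1, 0.9) and moved to about (6.0, 1.7).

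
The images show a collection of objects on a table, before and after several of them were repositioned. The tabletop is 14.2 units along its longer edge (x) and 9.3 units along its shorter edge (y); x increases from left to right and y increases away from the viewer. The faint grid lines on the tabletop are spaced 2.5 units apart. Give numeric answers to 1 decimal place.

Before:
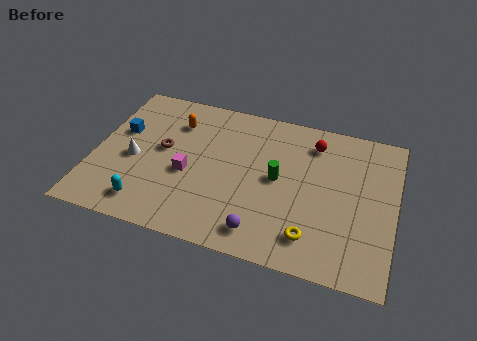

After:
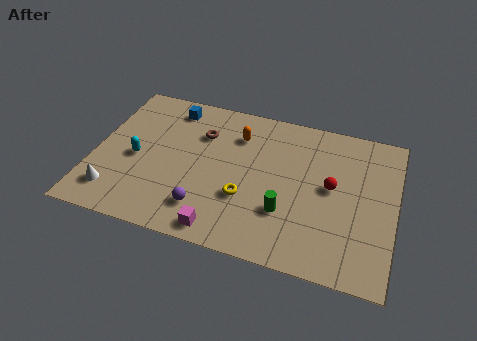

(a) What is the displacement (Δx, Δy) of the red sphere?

(1.0, -2.5)

The red sphere started near (10.2, 7.5) and ended near (11.2, 5.0).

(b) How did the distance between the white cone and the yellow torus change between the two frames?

-2.6

Before: roughly 8.9 units apart; after: 6.3. That's 2.6 units closer together.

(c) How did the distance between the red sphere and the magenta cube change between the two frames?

-0.5

The distance was about 6.7 in the first image and 6.2 in the second, so they moved 0.5 units closer together.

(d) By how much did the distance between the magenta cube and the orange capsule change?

+2.8

Before: roughly 3.2 units apart; after: 6.0. That's 2.8 units further apart.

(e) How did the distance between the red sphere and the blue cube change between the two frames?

-0.9

The distance was about 9.3 in the first image and 8.4 in the second, so they moved 0.9 units closer together.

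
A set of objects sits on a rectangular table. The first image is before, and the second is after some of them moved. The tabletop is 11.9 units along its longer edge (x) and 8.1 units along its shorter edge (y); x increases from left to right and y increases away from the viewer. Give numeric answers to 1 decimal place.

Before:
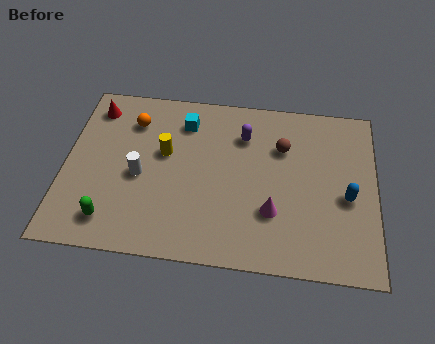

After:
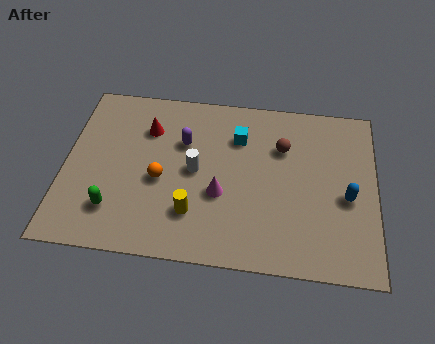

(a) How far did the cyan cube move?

2.2

From (4.5, 6.4) to (6.6, 5.9), the cyan cube covered √(2.1² + 0.5²) ≈ 2.2 units.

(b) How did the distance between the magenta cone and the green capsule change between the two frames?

-2.0

They were about 6.2 units apart before and 4.2 after — 2.0 units closer together.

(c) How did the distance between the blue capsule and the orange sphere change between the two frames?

-1.6

The distance was about 8.7 in the first image and 7.1 in the second, so they moved 1.6 units closer together.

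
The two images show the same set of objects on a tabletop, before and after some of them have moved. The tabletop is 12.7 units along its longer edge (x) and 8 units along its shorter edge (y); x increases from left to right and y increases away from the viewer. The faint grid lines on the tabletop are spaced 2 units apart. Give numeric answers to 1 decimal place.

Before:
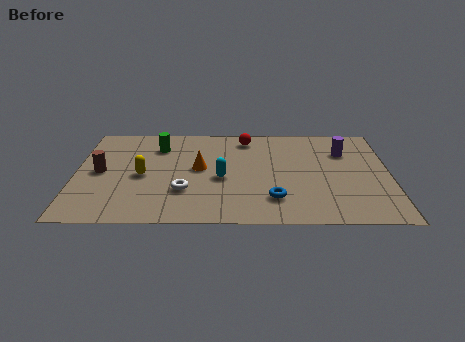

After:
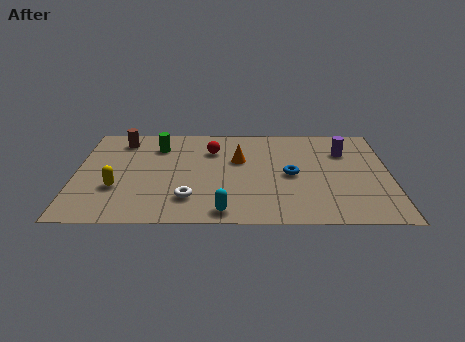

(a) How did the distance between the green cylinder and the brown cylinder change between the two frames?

-1.5

They were about 3.1 units apart before and 1.6 after — 1.5 units closer together.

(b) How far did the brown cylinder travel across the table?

2.7

The brown cylinder moved from about (1.0, 4.0) to (1.8, 6.6), a distance of √(0.8² + 2.6²) ≈ 2.7.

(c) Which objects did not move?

the green cylinder and the purple cylinder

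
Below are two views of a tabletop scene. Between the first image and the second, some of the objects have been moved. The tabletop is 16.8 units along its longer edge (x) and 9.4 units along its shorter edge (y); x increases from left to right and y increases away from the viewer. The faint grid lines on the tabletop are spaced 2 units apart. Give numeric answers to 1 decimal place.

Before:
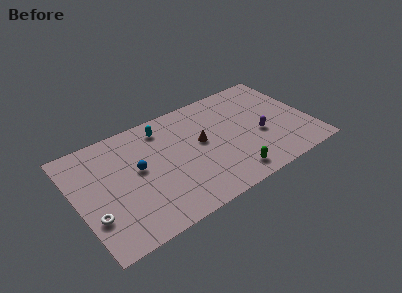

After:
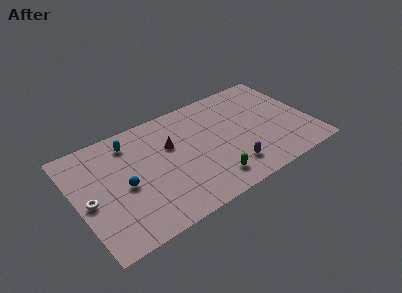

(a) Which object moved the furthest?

the purple capsule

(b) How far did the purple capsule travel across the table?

3.1

The purple capsule was near (13.1, 3.8) before and (10.6, 2.0) after, so it travelled √(2.5² + 1.8²) ≈ 3.1 units.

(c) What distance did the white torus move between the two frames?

1.4

The white torus was near (0.9, 2.9) before and (0.8, 4.3) after, so it travelled √(0.1² + 1.4²) ≈ 1.4 units.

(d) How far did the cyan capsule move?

2.4

From (6.6, 7.8) to (4.2, 7.7), the cyan capsule covered √(2.4² + 0.1²) ≈ 2.4 units.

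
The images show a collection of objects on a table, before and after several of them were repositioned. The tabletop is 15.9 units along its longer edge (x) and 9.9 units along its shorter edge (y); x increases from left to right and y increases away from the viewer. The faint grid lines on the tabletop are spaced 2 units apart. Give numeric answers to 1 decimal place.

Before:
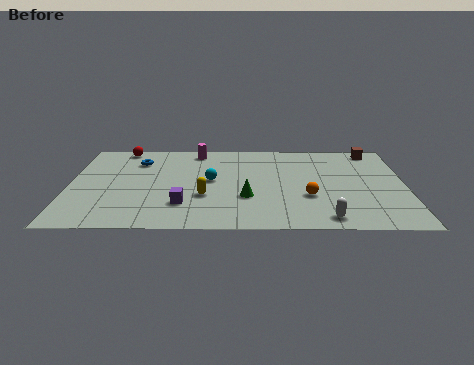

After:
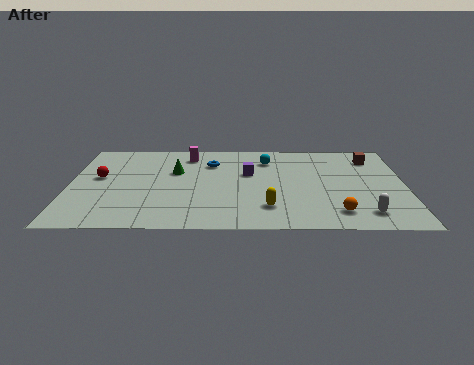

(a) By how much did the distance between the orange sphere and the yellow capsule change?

-1.7

Before: roughly 4.9 units apart; after: 3.2. That's 1.7 units closer together.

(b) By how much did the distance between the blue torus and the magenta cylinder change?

-1.6

The distance was about 3.0 in the first image and 1.4 in the second, so they moved 1.6 units closer together.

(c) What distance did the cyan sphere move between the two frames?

3.6

The cyan sphere was near (6.7, 5.3) before and (9.4, 7.7) after, so it travelled √(2.7² + 2.4²) ≈ 3.6 units.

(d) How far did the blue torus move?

3.5

The blue torus moved from about (3.2, 7.5) to (6.7, 7.3), a distance of √(3.5² + 0.2²) ≈ 3.5.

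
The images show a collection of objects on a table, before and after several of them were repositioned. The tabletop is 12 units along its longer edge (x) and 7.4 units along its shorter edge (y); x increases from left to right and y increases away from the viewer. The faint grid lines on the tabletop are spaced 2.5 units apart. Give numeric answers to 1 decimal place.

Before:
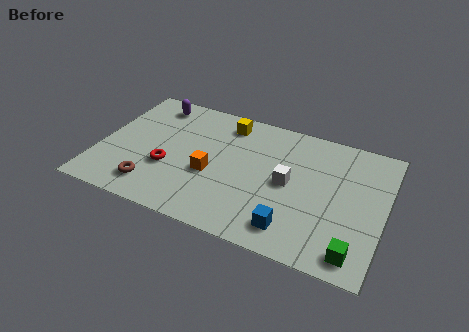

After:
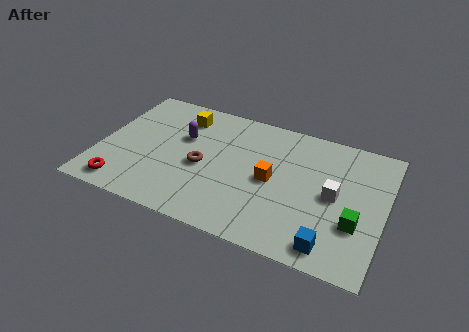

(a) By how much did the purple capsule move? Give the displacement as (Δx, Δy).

(1.5, -1.6)

The purple capsule started near (1.9, 6.3) and ended near (3.4, 4.7).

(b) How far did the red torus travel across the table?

2.4

From (3.0, 2.7) to (1.3, 1.0), the red torus covered √(1.7² + 1.7²) ≈ 2.4 units.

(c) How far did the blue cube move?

1.6

The blue cube was near (8.4, 1.3) before and (10.0, 1.0) after, so it travelled √(1.6² + 0.3²) ≈ 1.6 units.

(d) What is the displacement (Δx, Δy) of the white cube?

(1.9, 0.0)

The white cube started near (8.0, 3.7) and ended near (9.9, 3.7).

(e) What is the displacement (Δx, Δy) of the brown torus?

(1.9, 1.9)

From the two frames, the brown torus sits at roughly (2.5, 1.4) before and (4.4, 3.3) after.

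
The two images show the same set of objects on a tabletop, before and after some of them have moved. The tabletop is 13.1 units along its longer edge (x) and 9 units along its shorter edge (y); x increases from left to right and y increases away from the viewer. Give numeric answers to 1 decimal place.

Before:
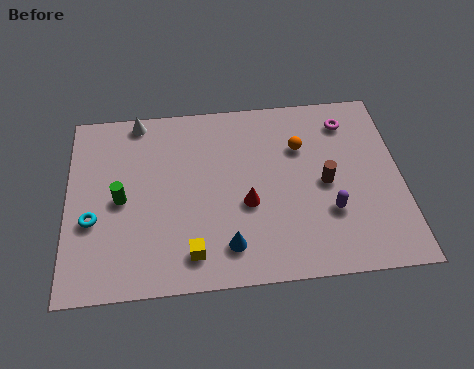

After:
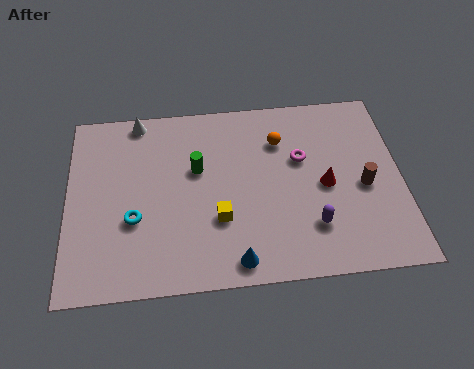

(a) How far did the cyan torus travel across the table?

1.6

The cyan torus moved from about (1.0, 3.4) to (2.6, 3.3), a distance of √(1.6² + 0.1²) ≈ 1.6.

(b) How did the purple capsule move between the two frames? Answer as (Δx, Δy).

(-0.7, -0.6)

The purple capsule was at about (10.2, 2.9) and moved to about (9.5, 2.3).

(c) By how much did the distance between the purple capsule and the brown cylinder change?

+1.3

Before: roughly 1.4 units apart; after: 2.7. That's 1.3 units further apart.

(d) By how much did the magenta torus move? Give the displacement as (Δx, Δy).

(-1.9, -1.7)

From the two frames, the magenta torus sits at roughly (11.1, 7.3) before and (9.2, 5.6) after.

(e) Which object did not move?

the white cone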